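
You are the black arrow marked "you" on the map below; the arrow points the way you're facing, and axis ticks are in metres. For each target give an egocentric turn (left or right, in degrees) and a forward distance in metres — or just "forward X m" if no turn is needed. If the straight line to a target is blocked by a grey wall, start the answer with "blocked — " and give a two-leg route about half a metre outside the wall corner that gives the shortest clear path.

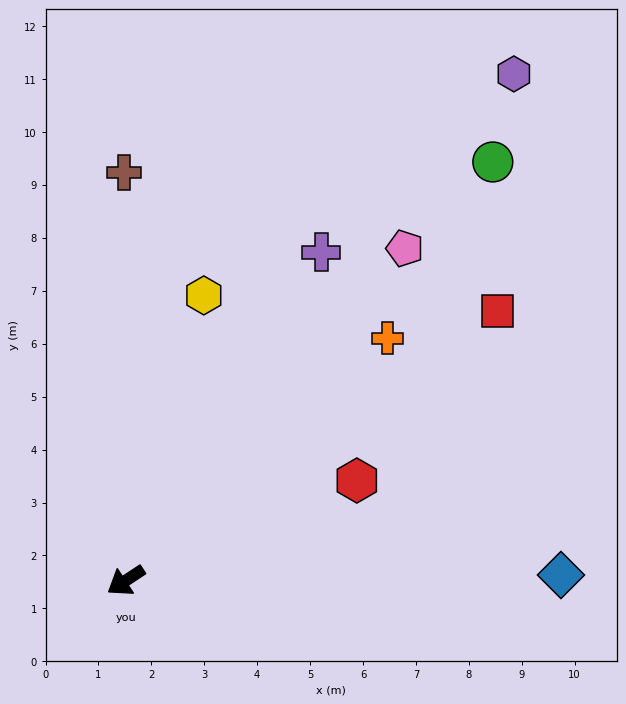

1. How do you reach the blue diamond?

turn left 147°, forward 8.2 m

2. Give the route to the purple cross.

turn right 154°, forward 7.2 m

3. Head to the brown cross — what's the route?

turn right 123°, forward 7.7 m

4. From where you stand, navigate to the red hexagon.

turn left 170°, forward 4.8 m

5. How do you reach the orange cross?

turn right 171°, forward 6.7 m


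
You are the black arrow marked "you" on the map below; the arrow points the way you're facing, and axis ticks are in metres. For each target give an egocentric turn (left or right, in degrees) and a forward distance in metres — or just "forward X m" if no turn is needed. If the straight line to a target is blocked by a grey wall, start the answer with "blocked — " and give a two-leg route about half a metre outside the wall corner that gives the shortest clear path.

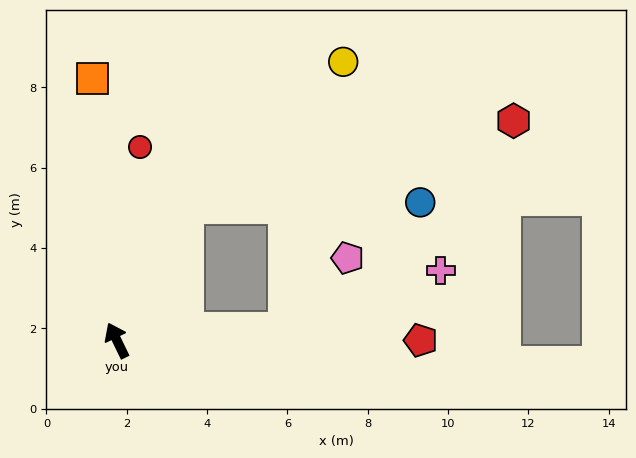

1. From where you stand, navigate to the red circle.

turn right 33°, forward 4.8 m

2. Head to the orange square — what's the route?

turn right 21°, forward 6.6 m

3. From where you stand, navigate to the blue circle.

blocked — turn right 53°, forward 3.7 m, then turn right 62°, forward 5.8 m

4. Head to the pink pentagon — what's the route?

blocked — turn right 112°, forward 4.2 m, then turn left 45°, forward 2.4 m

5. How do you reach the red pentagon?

turn right 116°, forward 7.6 m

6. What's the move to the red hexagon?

blocked — turn right 53°, forward 3.7 m, then turn right 48°, forward 8.4 m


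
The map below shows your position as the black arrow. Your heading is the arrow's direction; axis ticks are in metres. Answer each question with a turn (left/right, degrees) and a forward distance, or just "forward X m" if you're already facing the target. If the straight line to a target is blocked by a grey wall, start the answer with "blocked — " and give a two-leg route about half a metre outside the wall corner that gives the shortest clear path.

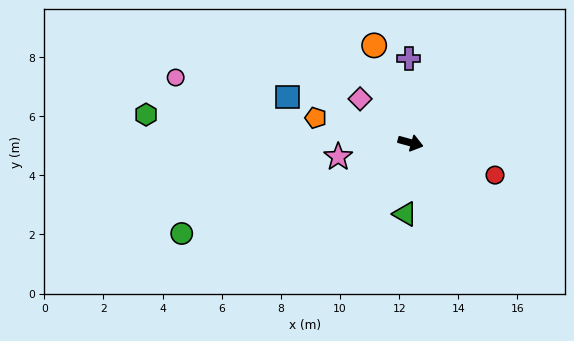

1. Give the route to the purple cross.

turn left 107°, forward 2.9 m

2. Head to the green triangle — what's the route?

turn right 79°, forward 2.4 m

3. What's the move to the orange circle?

turn left 126°, forward 3.5 m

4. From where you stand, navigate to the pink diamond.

turn left 154°, forward 2.3 m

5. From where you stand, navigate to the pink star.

turn right 154°, forward 2.5 m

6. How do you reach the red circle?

turn right 6°, forward 3.1 m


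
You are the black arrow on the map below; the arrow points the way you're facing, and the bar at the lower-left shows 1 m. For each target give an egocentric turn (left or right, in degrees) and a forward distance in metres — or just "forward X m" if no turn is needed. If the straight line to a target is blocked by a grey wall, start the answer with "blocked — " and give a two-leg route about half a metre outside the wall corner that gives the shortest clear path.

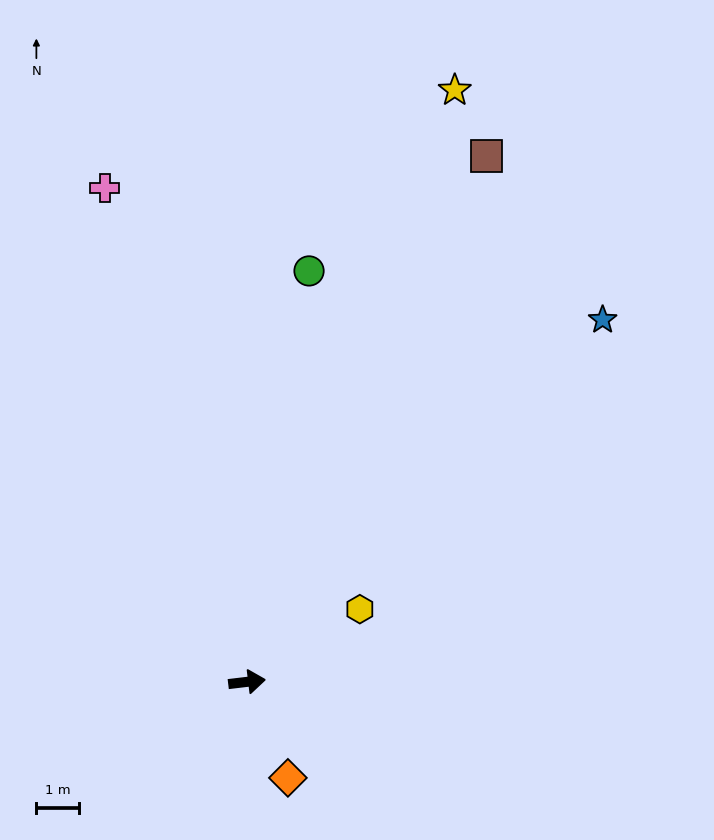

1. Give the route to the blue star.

turn left 39°, forward 11.8 m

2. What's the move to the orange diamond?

turn right 74°, forward 2.4 m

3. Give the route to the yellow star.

turn left 64°, forward 14.6 m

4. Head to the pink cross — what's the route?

turn left 99°, forward 12.0 m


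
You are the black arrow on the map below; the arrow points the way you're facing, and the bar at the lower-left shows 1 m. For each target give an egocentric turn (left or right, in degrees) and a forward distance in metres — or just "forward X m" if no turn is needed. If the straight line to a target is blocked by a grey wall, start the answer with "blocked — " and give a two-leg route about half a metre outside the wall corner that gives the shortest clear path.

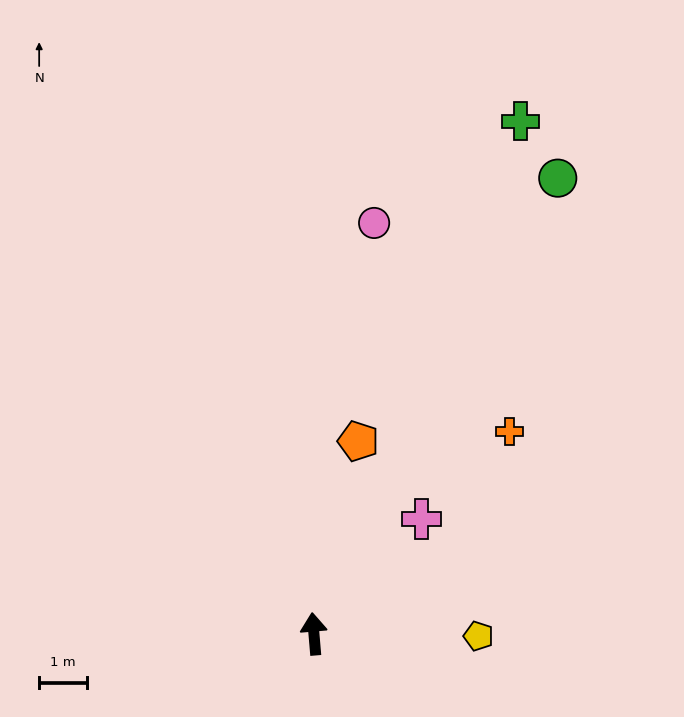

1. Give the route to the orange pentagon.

turn right 18°, forward 4.2 m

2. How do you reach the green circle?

turn right 33°, forward 10.9 m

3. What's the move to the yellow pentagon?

turn right 96°, forward 3.5 m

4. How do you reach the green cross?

turn right 27°, forward 11.6 m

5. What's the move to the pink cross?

turn right 48°, forward 3.3 m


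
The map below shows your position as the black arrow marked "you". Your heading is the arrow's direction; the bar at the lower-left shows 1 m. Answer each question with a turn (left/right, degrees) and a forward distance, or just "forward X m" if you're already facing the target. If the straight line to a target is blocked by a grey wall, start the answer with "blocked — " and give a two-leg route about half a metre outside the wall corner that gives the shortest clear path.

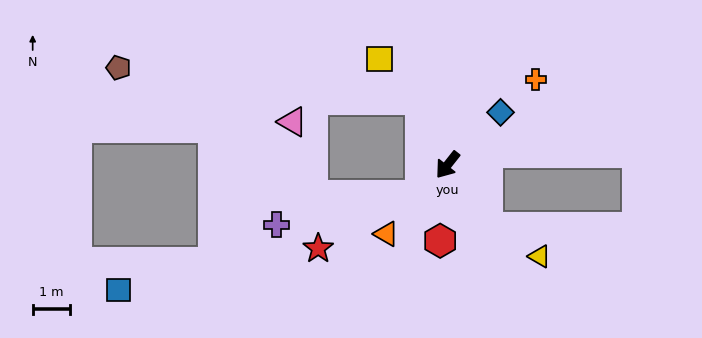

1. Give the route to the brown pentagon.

blocked — turn right 120°, forward 1.9 m, then turn left 62°, forward 8.1 m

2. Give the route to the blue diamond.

turn left 173°, forward 2.0 m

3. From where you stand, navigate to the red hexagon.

turn left 33°, forward 2.0 m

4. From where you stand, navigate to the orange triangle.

turn right 3°, forward 2.5 m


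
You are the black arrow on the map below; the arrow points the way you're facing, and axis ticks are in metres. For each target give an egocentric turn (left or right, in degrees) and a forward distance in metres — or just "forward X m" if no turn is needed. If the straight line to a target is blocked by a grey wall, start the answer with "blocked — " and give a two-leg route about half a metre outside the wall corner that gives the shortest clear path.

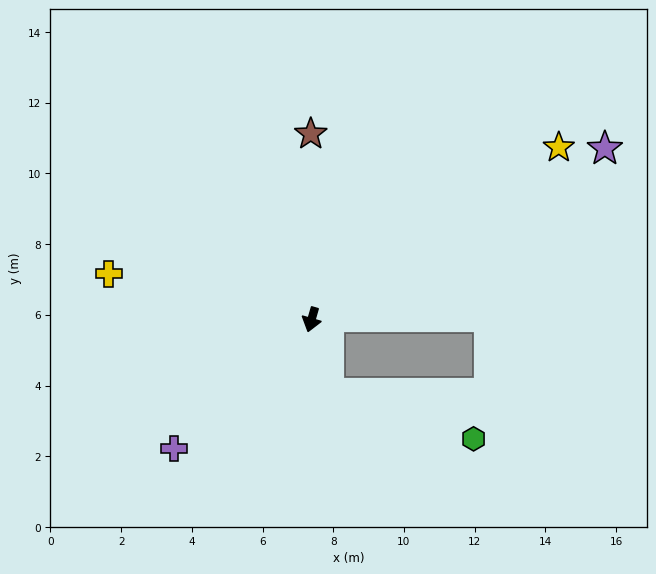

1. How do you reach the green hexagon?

blocked — turn left 30°, forward 2.1 m, then turn left 59°, forward 4.3 m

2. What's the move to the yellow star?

turn left 141°, forward 8.5 m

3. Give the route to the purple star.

turn left 136°, forward 9.6 m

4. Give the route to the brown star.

turn right 164°, forward 5.3 m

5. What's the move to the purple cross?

turn right 31°, forward 5.3 m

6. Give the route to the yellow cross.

turn right 87°, forward 5.9 m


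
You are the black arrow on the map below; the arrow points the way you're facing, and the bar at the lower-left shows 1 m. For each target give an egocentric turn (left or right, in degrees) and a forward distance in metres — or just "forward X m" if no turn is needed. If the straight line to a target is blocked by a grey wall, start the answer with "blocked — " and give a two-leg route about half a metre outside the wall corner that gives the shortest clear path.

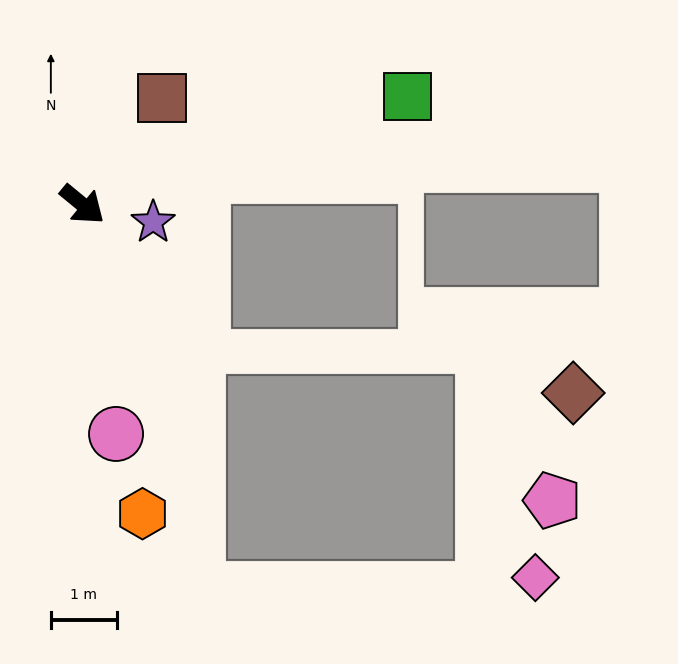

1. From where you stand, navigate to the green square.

turn left 58°, forward 5.2 m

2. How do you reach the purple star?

turn left 25°, forward 1.1 m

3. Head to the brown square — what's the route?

turn left 93°, forward 2.0 m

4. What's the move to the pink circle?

turn right 42°, forward 3.5 m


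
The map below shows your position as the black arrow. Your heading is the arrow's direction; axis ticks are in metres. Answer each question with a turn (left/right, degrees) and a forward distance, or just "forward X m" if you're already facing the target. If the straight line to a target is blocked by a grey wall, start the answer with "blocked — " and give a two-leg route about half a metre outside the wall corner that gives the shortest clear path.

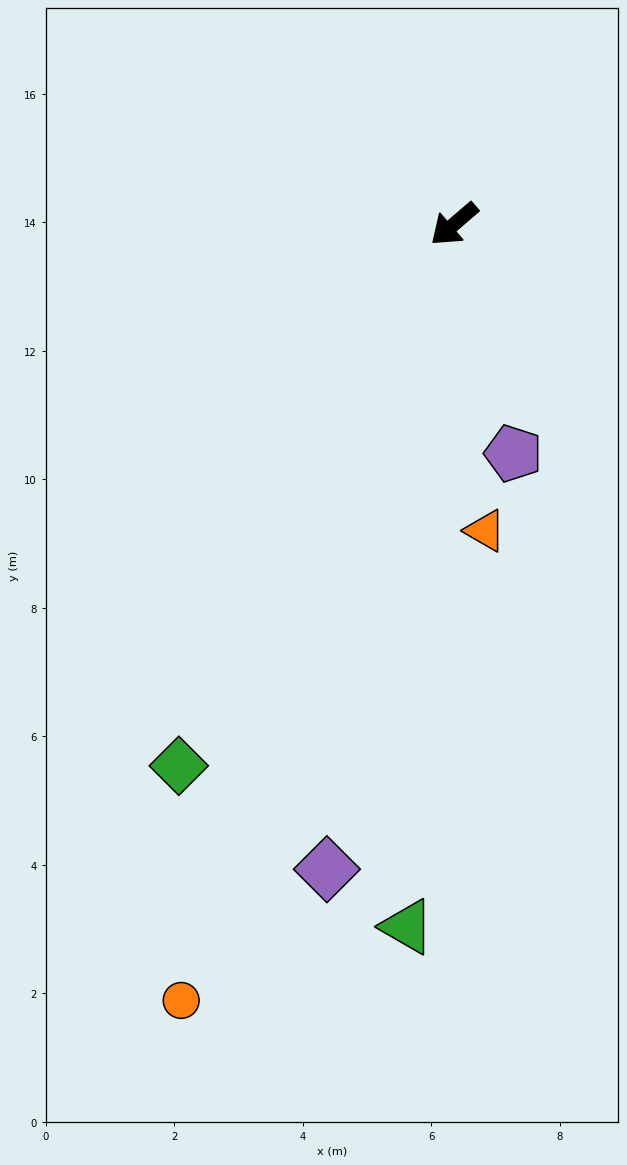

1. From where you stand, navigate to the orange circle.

turn left 30°, forward 12.8 m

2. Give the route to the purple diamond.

turn left 38°, forward 10.2 m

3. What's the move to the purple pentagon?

turn left 64°, forward 3.7 m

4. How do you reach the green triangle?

turn left 46°, forward 11.0 m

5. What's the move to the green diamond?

turn left 22°, forward 9.5 m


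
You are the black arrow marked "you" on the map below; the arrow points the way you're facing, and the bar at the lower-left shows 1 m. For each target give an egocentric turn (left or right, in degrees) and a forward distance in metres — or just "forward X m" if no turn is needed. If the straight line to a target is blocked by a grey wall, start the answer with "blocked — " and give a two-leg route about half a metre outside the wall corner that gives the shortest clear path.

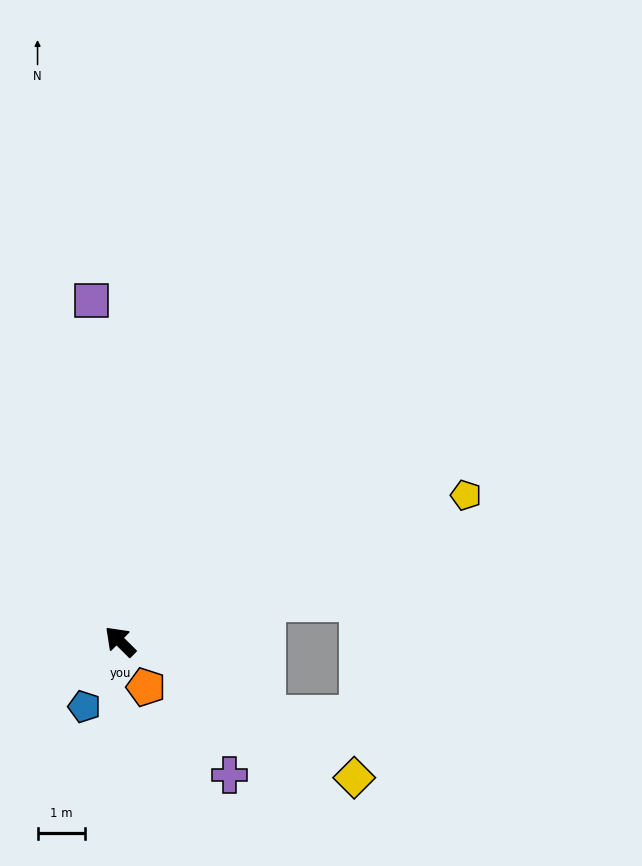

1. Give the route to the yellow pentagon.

turn right 112°, forward 8.0 m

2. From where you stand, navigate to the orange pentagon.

turn left 164°, forward 1.1 m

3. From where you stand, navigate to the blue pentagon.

turn left 106°, forward 1.6 m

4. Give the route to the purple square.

turn right 40°, forward 7.3 m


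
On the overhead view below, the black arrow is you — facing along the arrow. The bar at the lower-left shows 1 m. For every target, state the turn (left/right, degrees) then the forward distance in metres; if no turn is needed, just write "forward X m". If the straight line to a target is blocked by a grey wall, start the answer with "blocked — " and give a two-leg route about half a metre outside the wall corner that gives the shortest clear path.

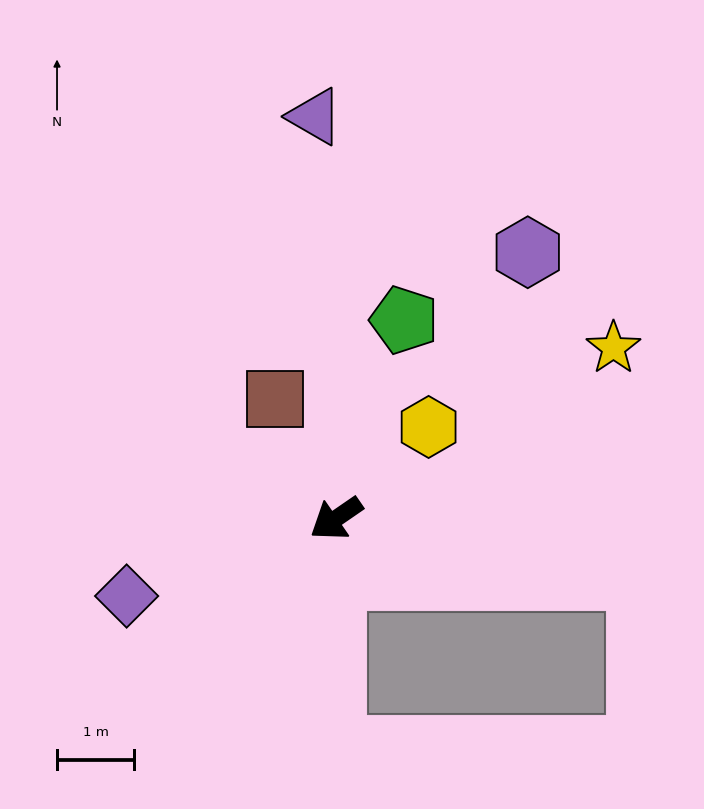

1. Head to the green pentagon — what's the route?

turn right 143°, forward 2.7 m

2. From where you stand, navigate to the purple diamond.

turn right 14°, forward 2.9 m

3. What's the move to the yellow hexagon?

turn right 170°, forward 1.7 m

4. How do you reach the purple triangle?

turn right 122°, forward 5.2 m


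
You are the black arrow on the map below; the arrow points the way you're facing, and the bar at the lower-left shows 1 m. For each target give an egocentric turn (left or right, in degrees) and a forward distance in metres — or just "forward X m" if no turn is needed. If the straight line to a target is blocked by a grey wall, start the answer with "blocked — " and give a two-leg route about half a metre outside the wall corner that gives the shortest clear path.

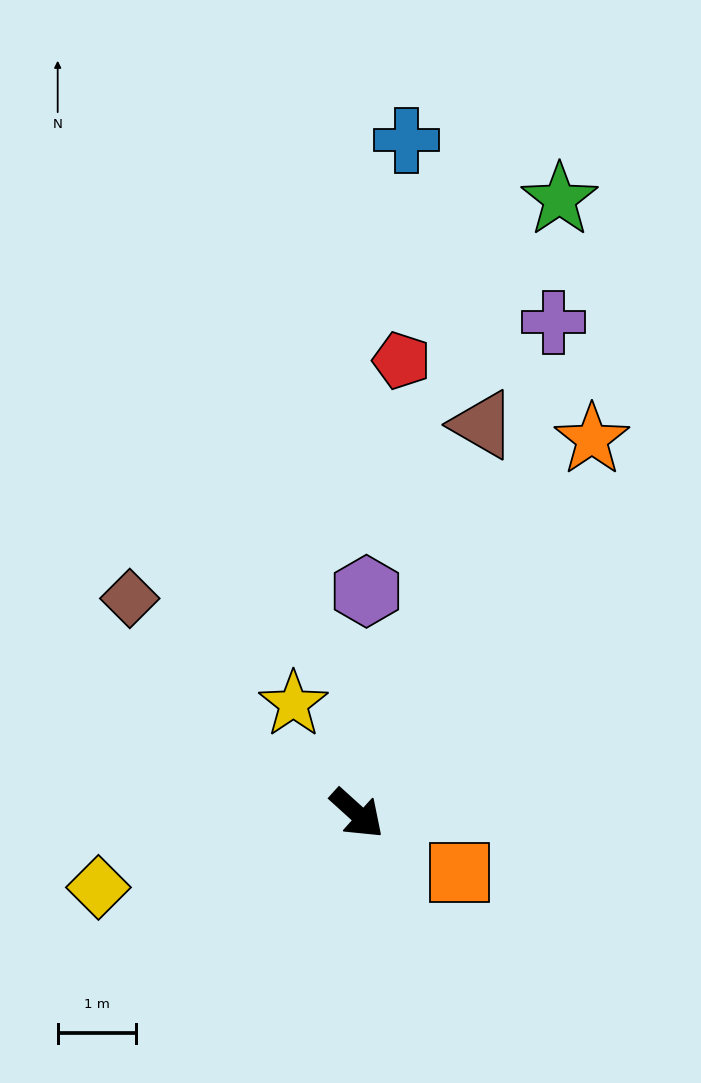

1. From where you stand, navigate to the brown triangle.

turn left 114°, forward 5.2 m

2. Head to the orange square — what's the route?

turn left 12°, forward 1.5 m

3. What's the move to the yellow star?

turn left 162°, forward 1.6 m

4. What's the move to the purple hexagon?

turn left 130°, forward 2.8 m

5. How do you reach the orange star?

turn left 100°, forward 5.6 m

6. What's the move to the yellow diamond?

turn right 122°, forward 3.4 m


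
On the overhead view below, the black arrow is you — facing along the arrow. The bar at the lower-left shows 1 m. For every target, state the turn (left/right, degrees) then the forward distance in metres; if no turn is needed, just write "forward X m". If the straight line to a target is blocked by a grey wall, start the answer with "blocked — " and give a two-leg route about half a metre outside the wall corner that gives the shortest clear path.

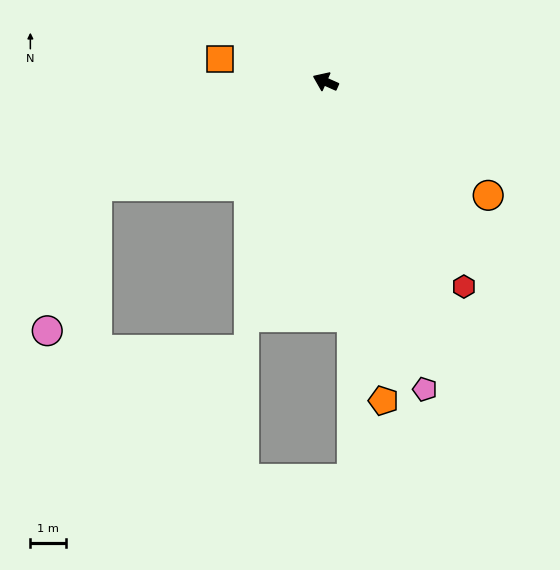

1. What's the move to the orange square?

turn left 12°, forward 3.1 m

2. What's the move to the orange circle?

turn left 169°, forward 5.6 m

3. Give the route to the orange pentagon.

turn left 124°, forward 9.2 m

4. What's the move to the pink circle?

blocked — turn left 48°, forward 7.1 m, then turn left 47°, forward 4.3 m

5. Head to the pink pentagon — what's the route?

turn left 132°, forward 9.1 m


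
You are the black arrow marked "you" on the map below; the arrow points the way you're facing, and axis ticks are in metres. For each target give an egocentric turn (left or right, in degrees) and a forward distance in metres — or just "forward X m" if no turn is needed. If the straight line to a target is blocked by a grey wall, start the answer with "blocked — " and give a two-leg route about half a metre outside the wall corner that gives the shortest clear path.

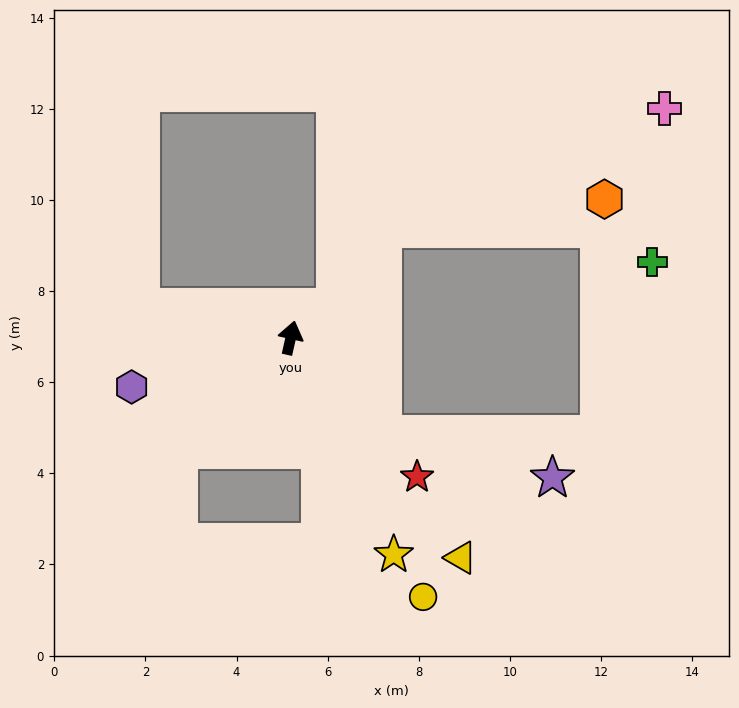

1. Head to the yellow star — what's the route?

turn right 142°, forward 5.3 m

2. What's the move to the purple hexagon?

turn left 120°, forward 3.7 m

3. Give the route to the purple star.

blocked — turn right 124°, forward 2.9 m, then turn left 32°, forward 3.8 m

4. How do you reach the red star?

turn right 125°, forward 4.1 m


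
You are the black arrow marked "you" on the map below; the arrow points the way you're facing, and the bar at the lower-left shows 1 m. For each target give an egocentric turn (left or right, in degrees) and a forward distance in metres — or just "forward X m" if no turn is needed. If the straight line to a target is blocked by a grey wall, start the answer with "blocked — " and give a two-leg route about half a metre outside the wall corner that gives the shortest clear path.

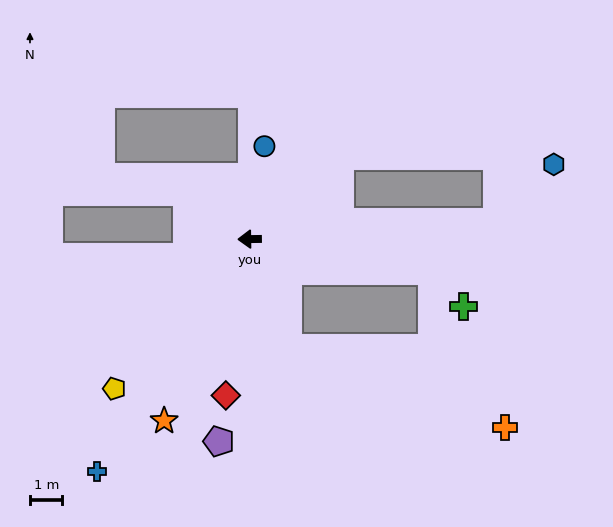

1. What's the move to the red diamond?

turn left 80°, forward 4.9 m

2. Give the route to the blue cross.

turn left 56°, forward 8.6 m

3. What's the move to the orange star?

turn left 64°, forward 6.2 m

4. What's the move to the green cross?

blocked — turn left 169°, forward 5.7 m, then turn right 38°, forward 1.5 m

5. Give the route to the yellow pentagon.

turn left 47°, forward 6.2 m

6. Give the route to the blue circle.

turn right 100°, forward 2.9 m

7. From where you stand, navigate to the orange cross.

blocked — turn left 109°, forward 3.5 m, then turn left 50°, forward 7.1 m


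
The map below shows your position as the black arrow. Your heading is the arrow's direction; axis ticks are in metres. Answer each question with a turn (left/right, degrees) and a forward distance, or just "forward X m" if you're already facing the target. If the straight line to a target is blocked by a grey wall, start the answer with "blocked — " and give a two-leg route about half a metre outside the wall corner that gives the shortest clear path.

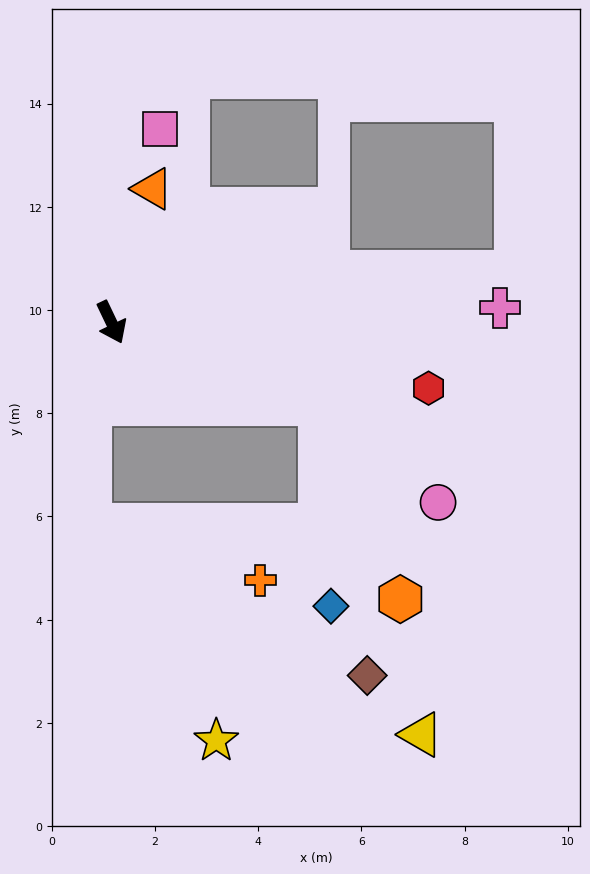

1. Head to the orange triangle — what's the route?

turn left 137°, forward 2.7 m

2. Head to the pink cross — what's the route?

turn left 67°, forward 7.5 m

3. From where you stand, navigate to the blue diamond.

blocked — turn left 43°, forward 4.3 m, then turn right 66°, forward 3.9 m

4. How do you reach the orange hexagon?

blocked — turn left 43°, forward 4.3 m, then turn right 46°, forward 4.1 m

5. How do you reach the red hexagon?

turn left 53°, forward 6.3 m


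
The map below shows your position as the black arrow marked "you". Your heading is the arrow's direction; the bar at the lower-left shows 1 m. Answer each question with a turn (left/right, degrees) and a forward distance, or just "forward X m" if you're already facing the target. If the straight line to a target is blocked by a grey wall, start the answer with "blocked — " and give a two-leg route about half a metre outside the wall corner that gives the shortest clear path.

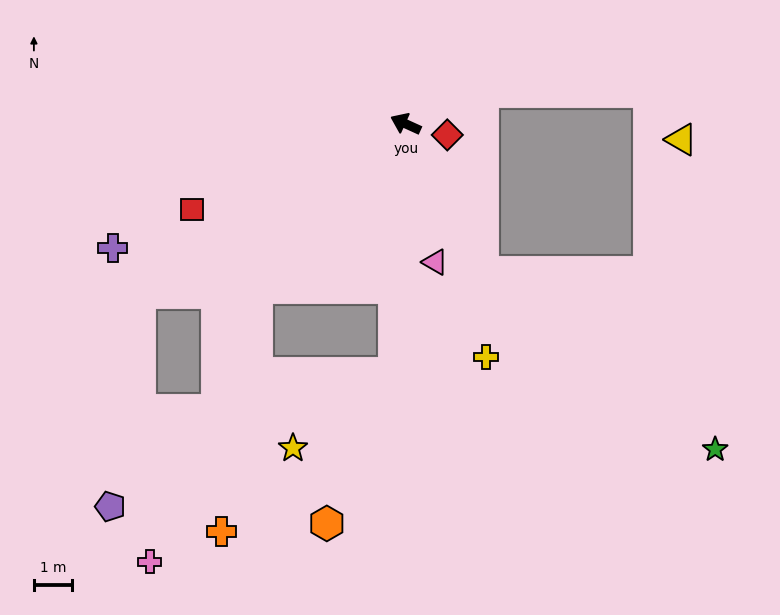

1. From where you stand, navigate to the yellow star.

blocked — turn left 112°, forward 6.5 m, then turn right 51°, forward 3.3 m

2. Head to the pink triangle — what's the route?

turn left 126°, forward 3.7 m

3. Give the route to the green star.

blocked — turn left 142°, forward 4.4 m, then turn left 25°, forward 7.6 m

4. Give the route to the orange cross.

blocked — turn left 72°, forward 5.8 m, then turn left 34°, forward 6.4 m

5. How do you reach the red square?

turn left 46°, forward 6.0 m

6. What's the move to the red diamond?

turn right 170°, forward 1.1 m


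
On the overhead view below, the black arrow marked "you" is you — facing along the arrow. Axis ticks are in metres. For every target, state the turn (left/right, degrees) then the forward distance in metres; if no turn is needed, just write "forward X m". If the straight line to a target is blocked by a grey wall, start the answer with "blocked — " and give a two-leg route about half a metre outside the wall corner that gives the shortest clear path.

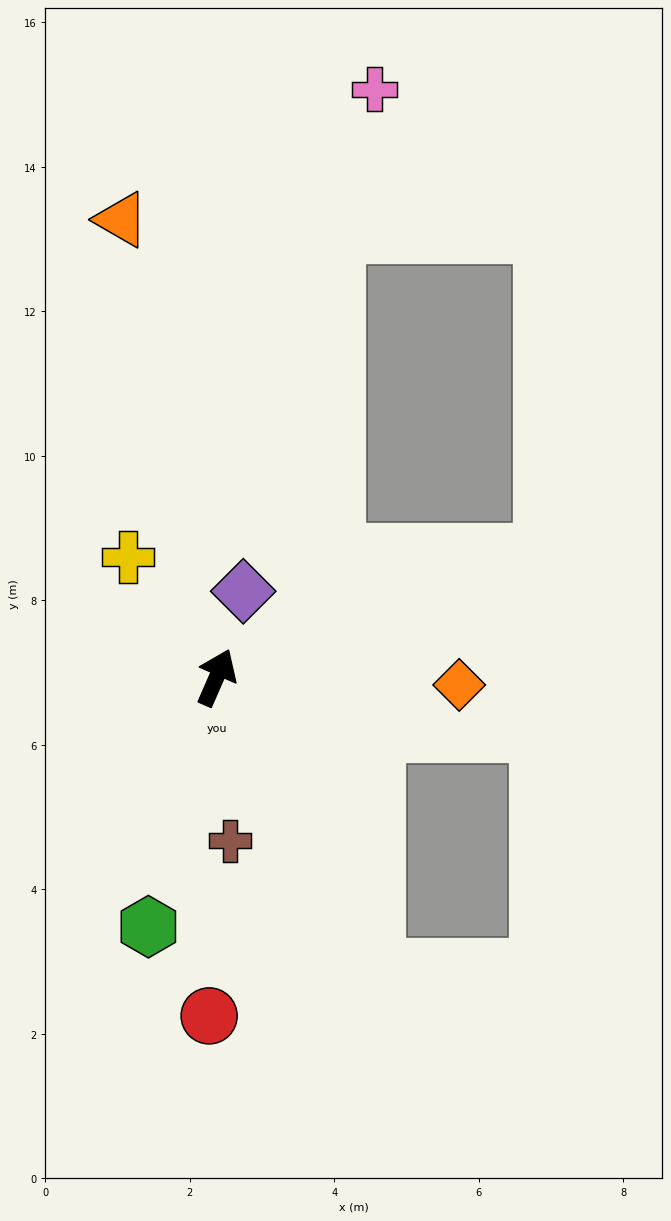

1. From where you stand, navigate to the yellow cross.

turn left 60°, forward 2.1 m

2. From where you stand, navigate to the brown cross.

turn right 152°, forward 2.3 m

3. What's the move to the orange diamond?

turn right 68°, forward 3.4 m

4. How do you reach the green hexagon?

turn right 172°, forward 3.6 m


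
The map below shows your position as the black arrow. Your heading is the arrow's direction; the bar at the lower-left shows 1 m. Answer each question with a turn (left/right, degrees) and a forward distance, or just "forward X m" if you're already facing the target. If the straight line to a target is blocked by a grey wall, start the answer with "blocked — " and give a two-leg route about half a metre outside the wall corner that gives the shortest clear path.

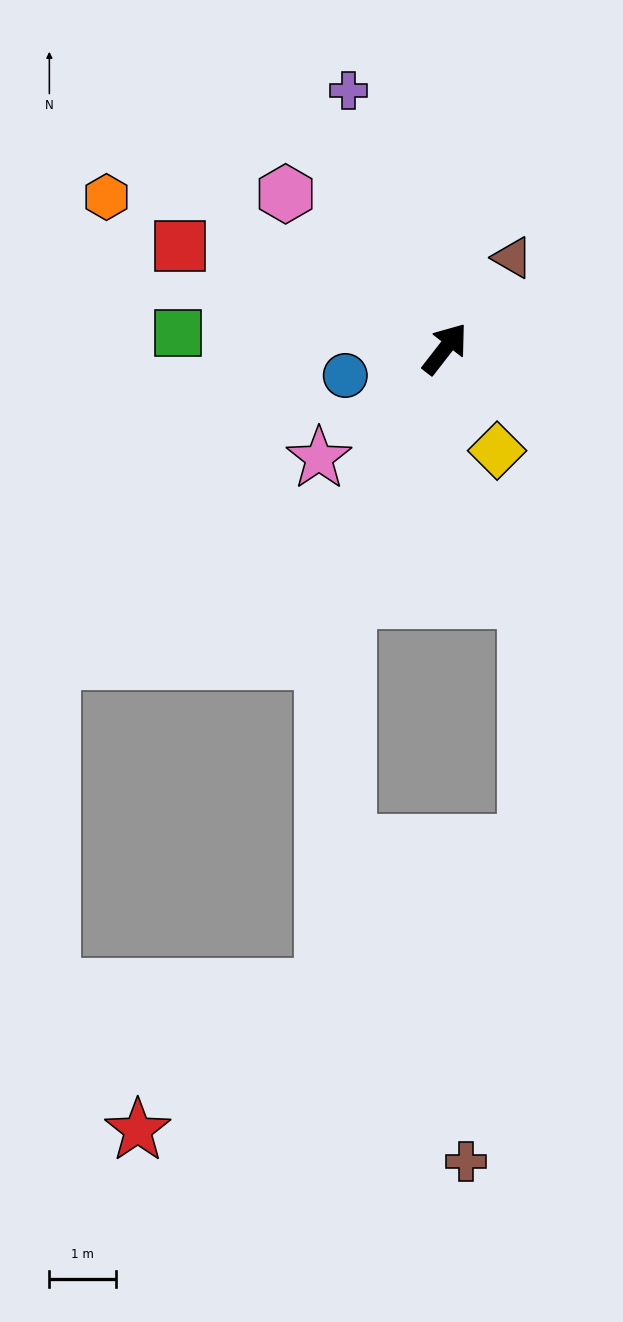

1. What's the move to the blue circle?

turn left 143°, forward 1.6 m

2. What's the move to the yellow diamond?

turn right 115°, forward 1.7 m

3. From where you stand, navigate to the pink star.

turn left 169°, forward 2.5 m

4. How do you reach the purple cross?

turn left 58°, forward 4.1 m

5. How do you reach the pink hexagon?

turn left 84°, forward 3.3 m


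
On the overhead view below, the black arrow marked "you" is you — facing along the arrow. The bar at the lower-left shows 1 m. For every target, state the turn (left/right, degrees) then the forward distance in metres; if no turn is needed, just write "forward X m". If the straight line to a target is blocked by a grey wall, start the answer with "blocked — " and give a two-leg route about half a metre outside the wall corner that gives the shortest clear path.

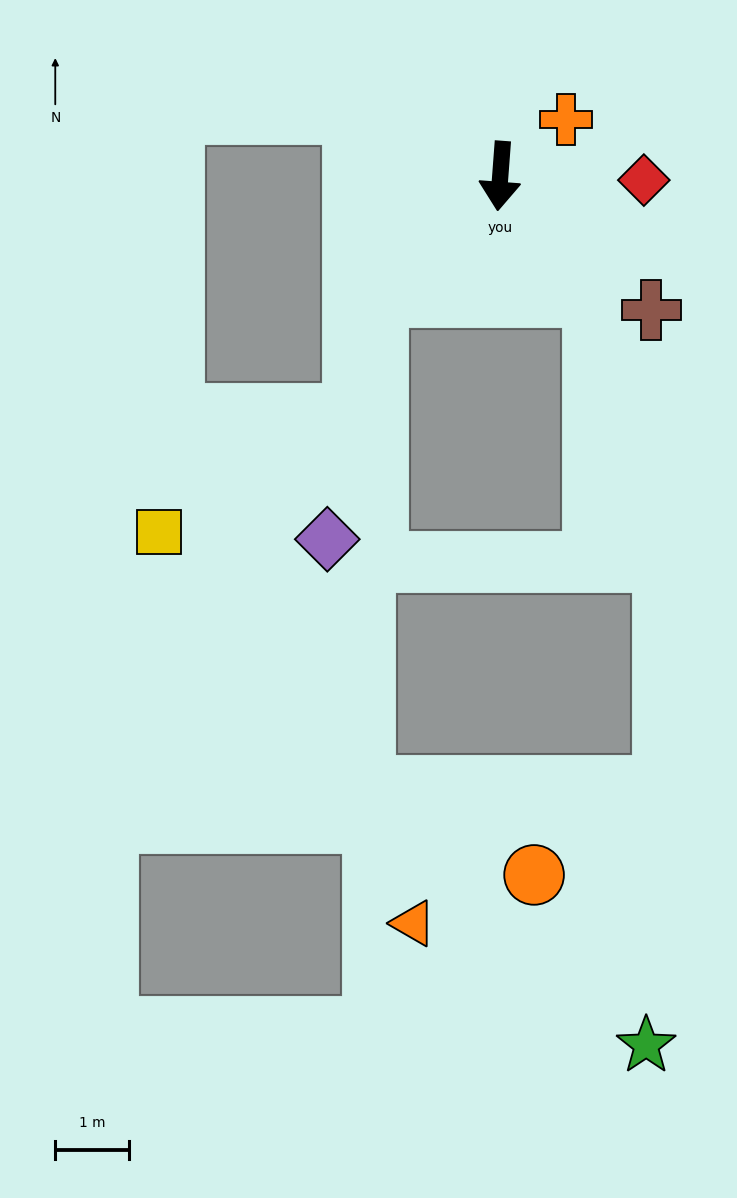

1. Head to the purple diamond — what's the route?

blocked — turn right 42°, forward 2.3 m, then turn left 35°, forward 3.4 m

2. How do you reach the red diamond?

turn left 93°, forward 1.9 m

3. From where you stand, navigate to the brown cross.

turn left 53°, forward 2.7 m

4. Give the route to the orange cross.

turn left 135°, forward 1.2 m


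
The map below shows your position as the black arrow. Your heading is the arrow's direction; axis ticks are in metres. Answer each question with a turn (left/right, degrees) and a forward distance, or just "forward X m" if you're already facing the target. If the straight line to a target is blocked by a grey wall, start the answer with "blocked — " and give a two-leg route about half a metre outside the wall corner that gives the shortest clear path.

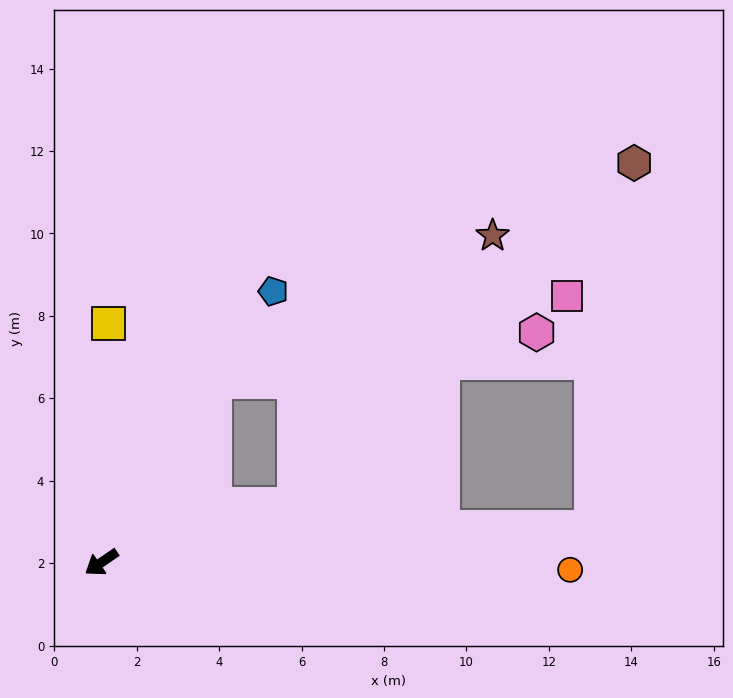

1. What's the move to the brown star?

blocked — turn right 157°, forward 5.2 m, then turn right 30°, forward 7.6 m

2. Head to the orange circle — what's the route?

turn left 145°, forward 11.4 m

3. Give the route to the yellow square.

turn right 126°, forward 5.8 m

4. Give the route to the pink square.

blocked — turn right 157°, forward 5.2 m, then turn right 44°, forward 8.8 m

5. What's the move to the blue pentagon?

turn right 157°, forward 7.8 m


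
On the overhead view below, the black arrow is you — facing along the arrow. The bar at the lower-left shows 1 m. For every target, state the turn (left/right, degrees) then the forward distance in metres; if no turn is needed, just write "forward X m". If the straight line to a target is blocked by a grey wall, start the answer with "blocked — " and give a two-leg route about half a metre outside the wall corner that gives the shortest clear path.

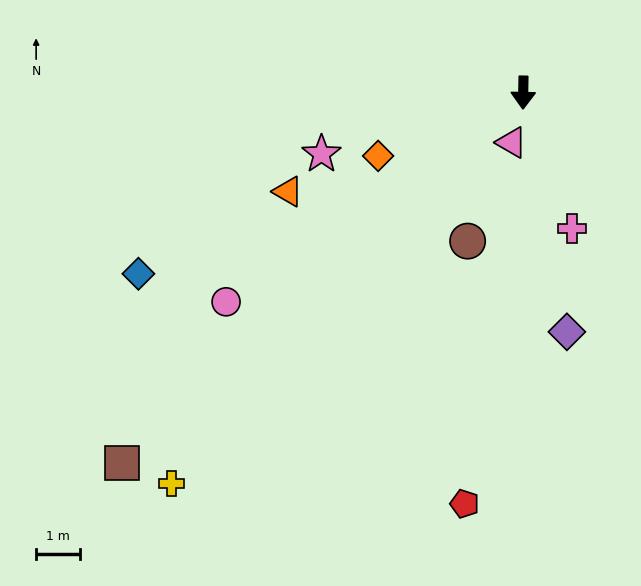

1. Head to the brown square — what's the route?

turn right 46°, forward 12.5 m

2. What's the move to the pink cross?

turn left 21°, forward 3.3 m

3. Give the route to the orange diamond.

turn right 65°, forward 3.6 m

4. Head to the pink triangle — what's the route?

turn right 12°, forward 1.2 m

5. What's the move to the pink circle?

turn right 54°, forward 8.3 m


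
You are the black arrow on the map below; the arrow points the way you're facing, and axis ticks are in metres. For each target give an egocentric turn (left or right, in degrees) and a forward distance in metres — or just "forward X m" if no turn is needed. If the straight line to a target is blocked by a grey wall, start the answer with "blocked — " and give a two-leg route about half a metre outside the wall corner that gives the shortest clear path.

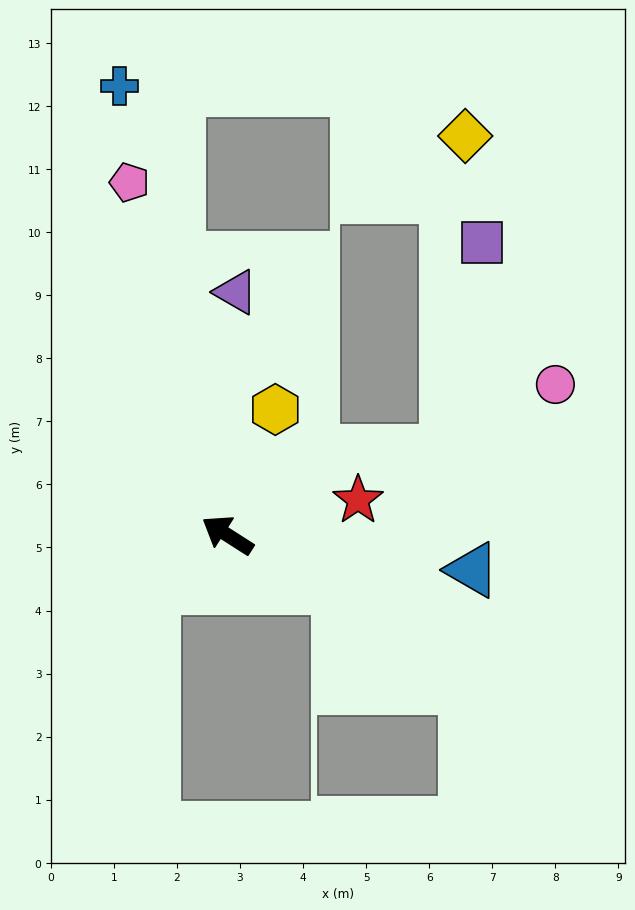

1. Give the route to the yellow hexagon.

turn right 78°, forward 2.1 m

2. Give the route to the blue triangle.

turn right 156°, forward 3.9 m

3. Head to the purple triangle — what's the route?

turn right 59°, forward 3.9 m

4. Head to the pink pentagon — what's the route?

turn right 42°, forward 5.8 m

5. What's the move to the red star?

turn right 132°, forward 2.1 m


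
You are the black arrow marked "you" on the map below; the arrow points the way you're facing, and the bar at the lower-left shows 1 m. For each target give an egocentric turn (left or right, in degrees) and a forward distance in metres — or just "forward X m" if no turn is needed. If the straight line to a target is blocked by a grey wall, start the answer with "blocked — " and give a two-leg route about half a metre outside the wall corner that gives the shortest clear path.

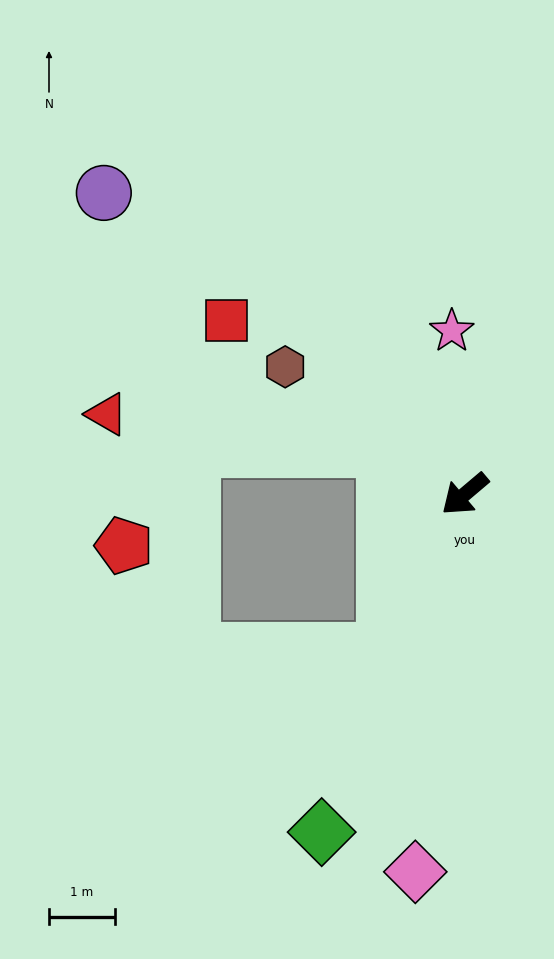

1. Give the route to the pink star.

turn right 126°, forward 2.5 m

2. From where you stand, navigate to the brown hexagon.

turn right 76°, forward 3.4 m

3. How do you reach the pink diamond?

turn left 42°, forward 5.8 m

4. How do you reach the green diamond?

turn left 27°, forward 5.6 m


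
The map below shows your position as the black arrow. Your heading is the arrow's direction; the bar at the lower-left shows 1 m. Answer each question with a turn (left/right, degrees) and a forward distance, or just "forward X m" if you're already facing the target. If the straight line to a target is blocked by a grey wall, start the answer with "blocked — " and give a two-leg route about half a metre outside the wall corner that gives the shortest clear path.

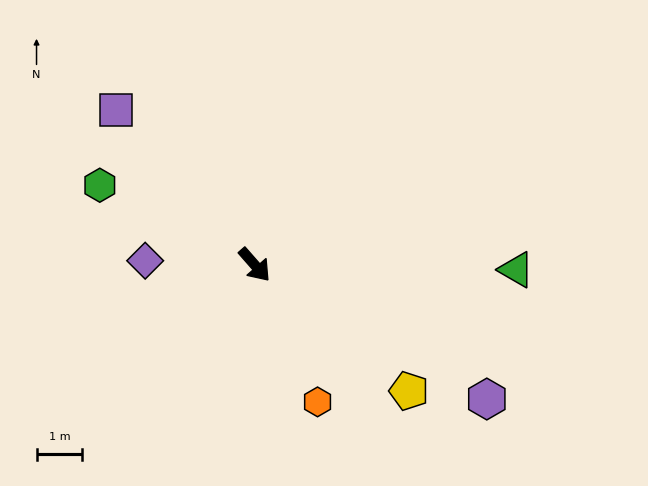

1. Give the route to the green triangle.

turn left 48°, forward 5.7 m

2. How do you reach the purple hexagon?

turn left 19°, forward 5.8 m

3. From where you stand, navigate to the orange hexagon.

turn right 17°, forward 3.3 m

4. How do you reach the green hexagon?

turn right 158°, forward 3.8 m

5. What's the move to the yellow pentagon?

turn left 9°, forward 4.3 m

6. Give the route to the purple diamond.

turn right 133°, forward 2.4 m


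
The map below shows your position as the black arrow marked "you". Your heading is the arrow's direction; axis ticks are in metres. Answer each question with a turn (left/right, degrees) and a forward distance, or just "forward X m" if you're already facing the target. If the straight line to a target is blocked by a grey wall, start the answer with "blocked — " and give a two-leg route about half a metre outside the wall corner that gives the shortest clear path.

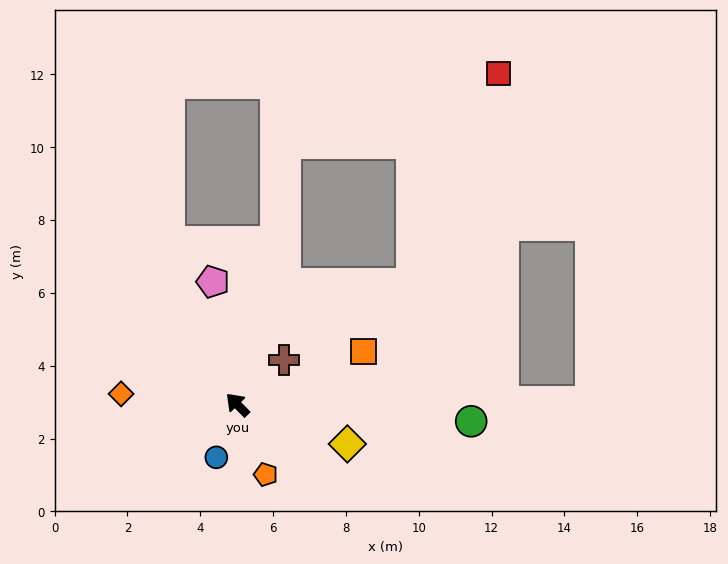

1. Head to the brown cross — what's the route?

turn right 90°, forward 1.8 m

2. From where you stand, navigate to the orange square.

turn right 112°, forward 3.8 m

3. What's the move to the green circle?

turn right 138°, forward 6.4 m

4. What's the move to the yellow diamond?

turn right 154°, forward 3.2 m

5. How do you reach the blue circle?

turn left 114°, forward 1.6 m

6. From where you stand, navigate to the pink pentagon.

turn right 33°, forward 3.4 m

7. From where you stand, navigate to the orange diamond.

turn left 40°, forward 3.2 m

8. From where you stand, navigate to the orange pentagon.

turn left 158°, forward 2.1 m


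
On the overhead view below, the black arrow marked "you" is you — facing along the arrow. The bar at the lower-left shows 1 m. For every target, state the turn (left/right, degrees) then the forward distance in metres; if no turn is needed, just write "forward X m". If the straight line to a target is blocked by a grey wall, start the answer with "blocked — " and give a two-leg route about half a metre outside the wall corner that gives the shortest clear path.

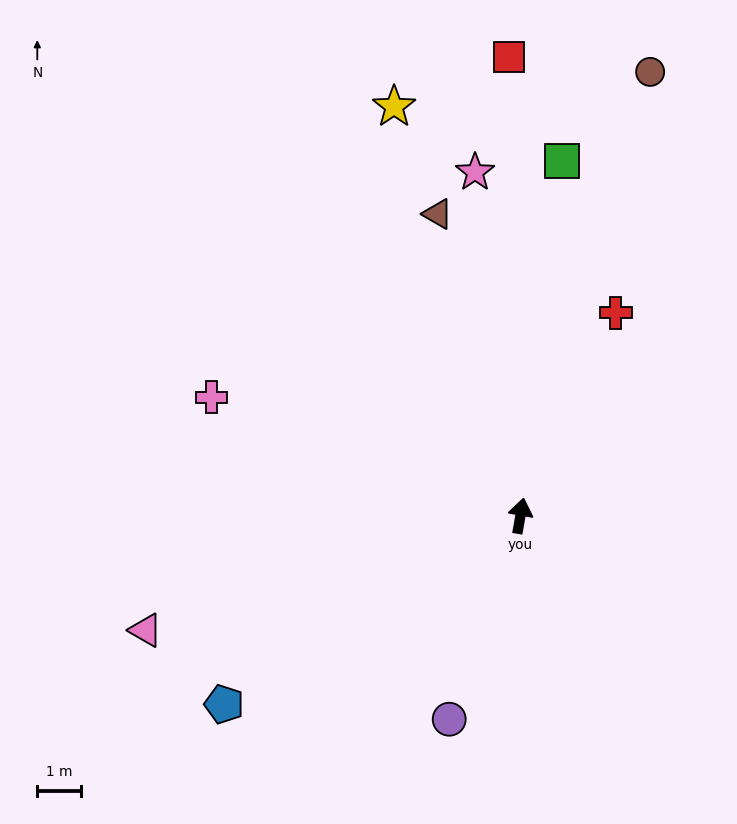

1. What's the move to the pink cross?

turn left 79°, forward 7.5 m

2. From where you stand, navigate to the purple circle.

turn left 171°, forward 4.9 m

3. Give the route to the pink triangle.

turn left 117°, forward 8.9 m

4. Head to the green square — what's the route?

turn left 3°, forward 8.1 m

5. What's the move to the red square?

turn left 11°, forward 10.4 m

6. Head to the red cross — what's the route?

turn right 15°, forward 5.1 m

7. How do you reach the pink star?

turn left 18°, forward 7.9 m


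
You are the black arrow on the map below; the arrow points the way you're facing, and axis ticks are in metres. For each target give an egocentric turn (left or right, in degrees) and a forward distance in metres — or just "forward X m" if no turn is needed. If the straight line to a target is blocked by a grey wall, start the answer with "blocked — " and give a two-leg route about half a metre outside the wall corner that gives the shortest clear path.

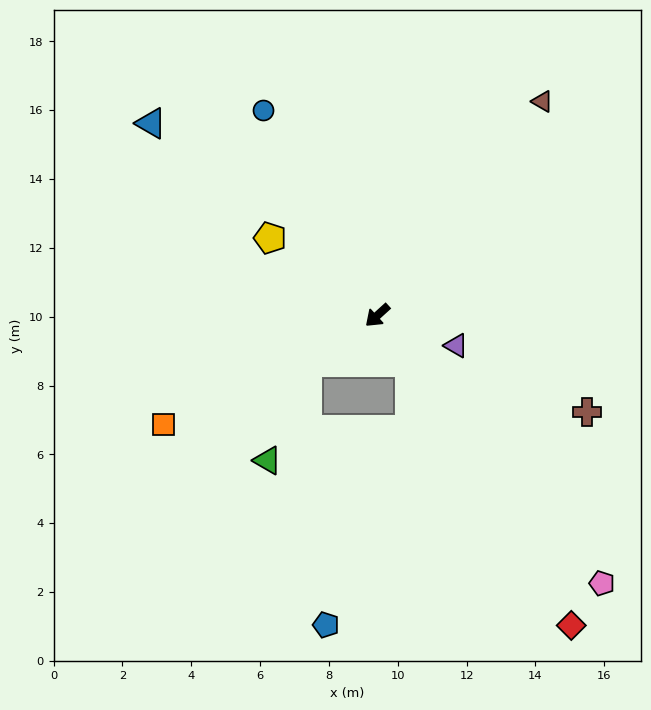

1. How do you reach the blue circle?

turn right 103°, forward 6.8 m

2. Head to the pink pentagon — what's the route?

turn left 88°, forward 10.2 m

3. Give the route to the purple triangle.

turn left 117°, forward 2.4 m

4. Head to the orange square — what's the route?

turn right 15°, forward 7.0 m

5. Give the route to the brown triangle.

turn right 170°, forward 7.9 m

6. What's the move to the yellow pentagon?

turn right 78°, forward 3.8 m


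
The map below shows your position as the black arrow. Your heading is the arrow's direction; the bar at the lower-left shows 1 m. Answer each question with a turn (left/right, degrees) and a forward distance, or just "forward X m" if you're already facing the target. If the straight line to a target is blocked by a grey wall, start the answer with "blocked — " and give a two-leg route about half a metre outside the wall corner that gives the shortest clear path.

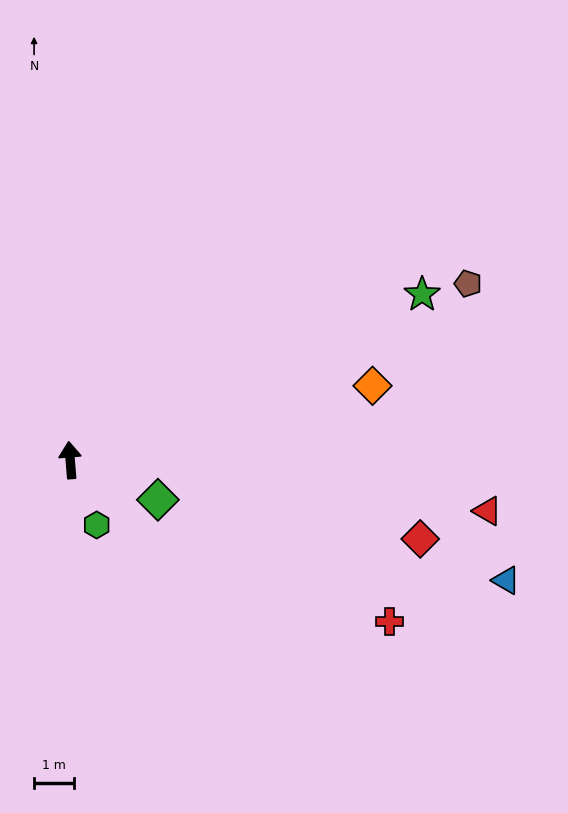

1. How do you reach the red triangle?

turn right 102°, forward 10.5 m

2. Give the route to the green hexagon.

turn right 162°, forward 1.7 m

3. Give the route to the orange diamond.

turn right 81°, forward 7.7 m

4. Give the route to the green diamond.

turn right 119°, forward 2.4 m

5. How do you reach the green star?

turn right 69°, forward 9.7 m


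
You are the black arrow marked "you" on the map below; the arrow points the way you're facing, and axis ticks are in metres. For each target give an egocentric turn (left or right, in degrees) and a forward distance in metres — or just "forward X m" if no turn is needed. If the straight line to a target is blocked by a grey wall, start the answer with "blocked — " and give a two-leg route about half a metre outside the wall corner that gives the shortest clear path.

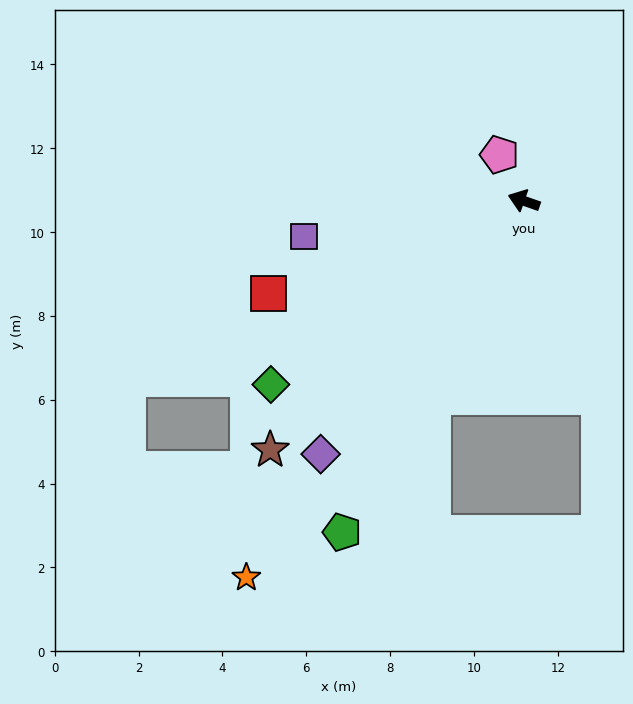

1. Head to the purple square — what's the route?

turn left 28°, forward 5.3 m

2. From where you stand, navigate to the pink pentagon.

turn right 43°, forward 1.2 m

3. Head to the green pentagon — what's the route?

turn left 81°, forward 9.0 m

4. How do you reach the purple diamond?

turn left 71°, forward 7.7 m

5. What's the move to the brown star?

turn left 64°, forward 8.5 m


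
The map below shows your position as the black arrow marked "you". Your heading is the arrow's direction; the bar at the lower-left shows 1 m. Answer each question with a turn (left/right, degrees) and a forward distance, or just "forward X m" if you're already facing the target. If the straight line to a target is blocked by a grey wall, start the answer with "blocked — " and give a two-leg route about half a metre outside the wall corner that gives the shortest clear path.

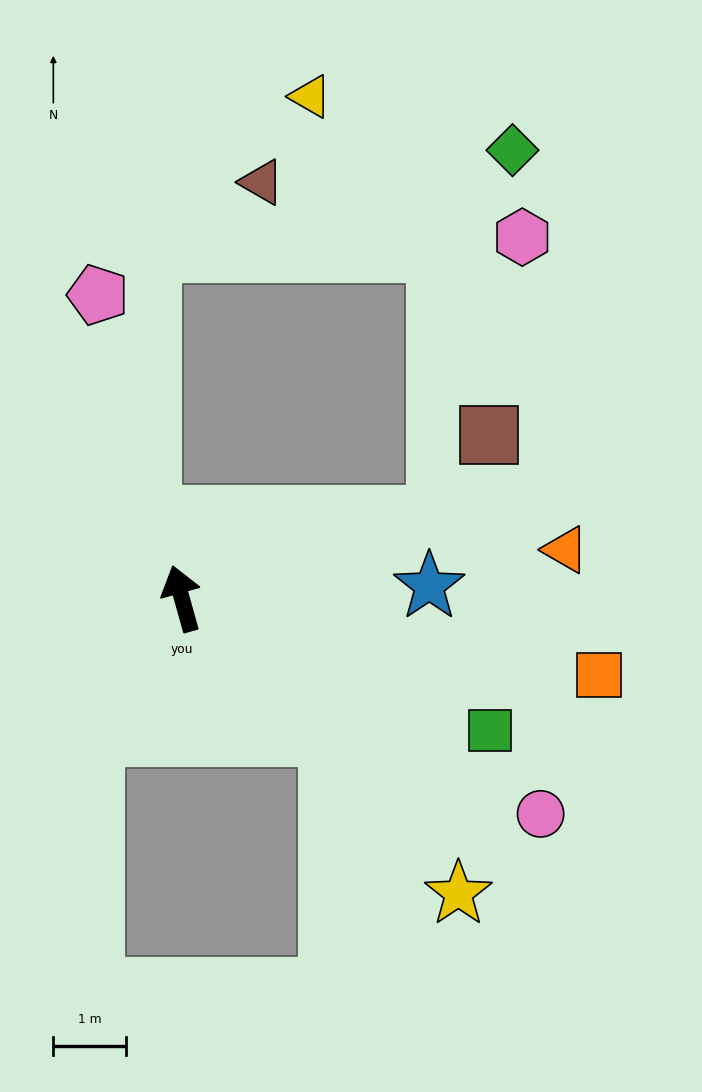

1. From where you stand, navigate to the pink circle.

turn right 137°, forward 5.8 m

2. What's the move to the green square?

turn right 129°, forward 4.6 m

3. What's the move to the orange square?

turn right 116°, forward 5.8 m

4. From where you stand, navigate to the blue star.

turn right 103°, forward 3.4 m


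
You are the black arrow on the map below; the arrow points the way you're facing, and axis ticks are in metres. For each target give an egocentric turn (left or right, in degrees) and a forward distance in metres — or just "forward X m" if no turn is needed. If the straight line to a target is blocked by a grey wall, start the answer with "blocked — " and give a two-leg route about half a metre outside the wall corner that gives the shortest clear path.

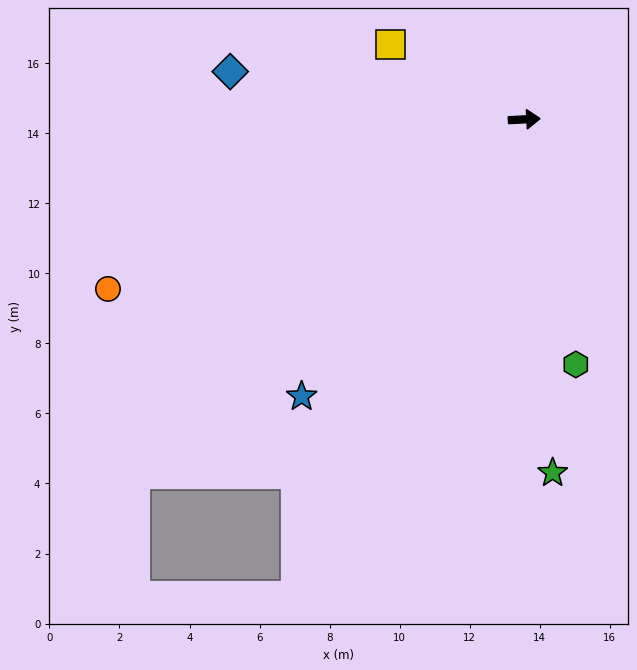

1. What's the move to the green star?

turn right 88°, forward 10.1 m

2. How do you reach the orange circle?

turn right 161°, forward 12.8 m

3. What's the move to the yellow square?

turn left 148°, forward 4.4 m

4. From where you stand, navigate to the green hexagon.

turn right 81°, forward 7.1 m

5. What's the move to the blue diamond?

turn left 168°, forward 8.5 m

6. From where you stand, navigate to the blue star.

turn right 132°, forward 10.1 m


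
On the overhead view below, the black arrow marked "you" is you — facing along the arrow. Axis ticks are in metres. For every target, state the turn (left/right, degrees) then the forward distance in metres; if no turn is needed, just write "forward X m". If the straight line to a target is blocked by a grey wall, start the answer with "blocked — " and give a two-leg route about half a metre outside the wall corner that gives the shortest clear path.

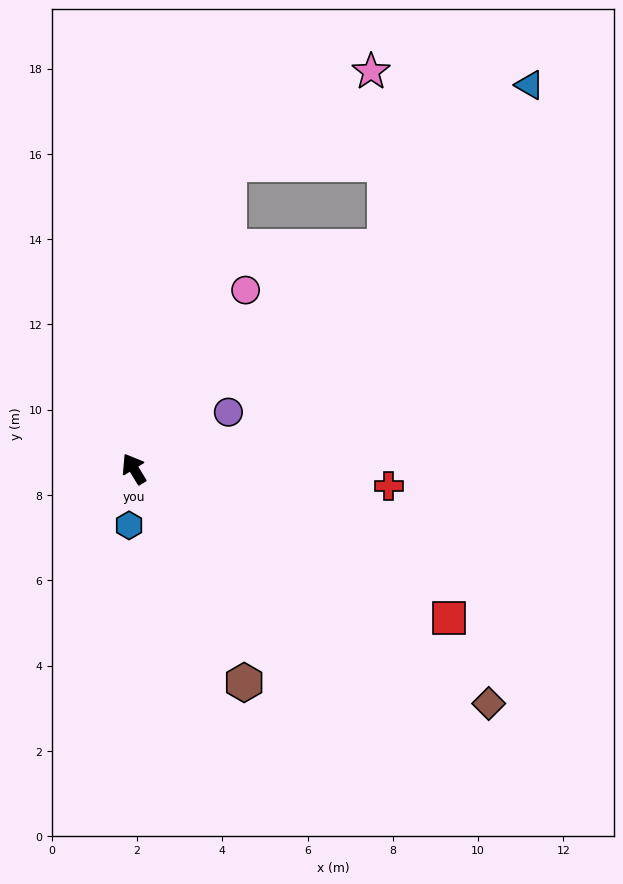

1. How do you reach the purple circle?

turn right 90°, forward 2.6 m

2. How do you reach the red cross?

turn right 125°, forward 6.0 m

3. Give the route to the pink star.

blocked — turn right 49°, forward 7.5 m, then turn right 39°, forward 4.0 m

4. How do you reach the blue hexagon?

turn left 144°, forward 1.3 m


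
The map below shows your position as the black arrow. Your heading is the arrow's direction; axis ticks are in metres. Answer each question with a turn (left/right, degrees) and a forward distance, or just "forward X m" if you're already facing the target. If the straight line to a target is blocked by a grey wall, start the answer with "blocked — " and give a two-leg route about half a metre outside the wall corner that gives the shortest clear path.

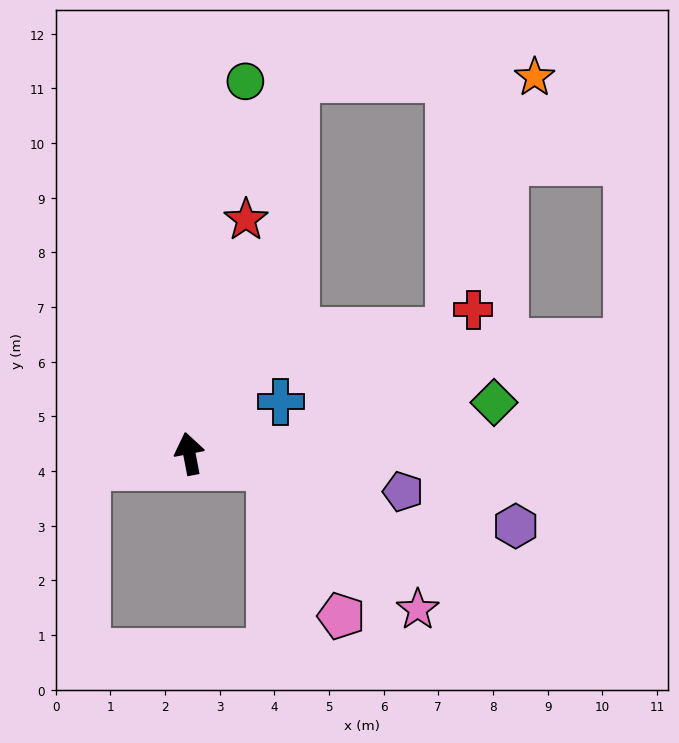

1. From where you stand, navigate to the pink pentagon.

blocked — turn right 111°, forward 1.5 m, then turn right 54°, forward 3.0 m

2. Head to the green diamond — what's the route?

turn right 91°, forward 5.7 m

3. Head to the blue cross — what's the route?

turn right 71°, forward 1.9 m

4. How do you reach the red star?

turn right 25°, forward 4.4 m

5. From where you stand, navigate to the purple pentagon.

turn right 111°, forward 4.0 m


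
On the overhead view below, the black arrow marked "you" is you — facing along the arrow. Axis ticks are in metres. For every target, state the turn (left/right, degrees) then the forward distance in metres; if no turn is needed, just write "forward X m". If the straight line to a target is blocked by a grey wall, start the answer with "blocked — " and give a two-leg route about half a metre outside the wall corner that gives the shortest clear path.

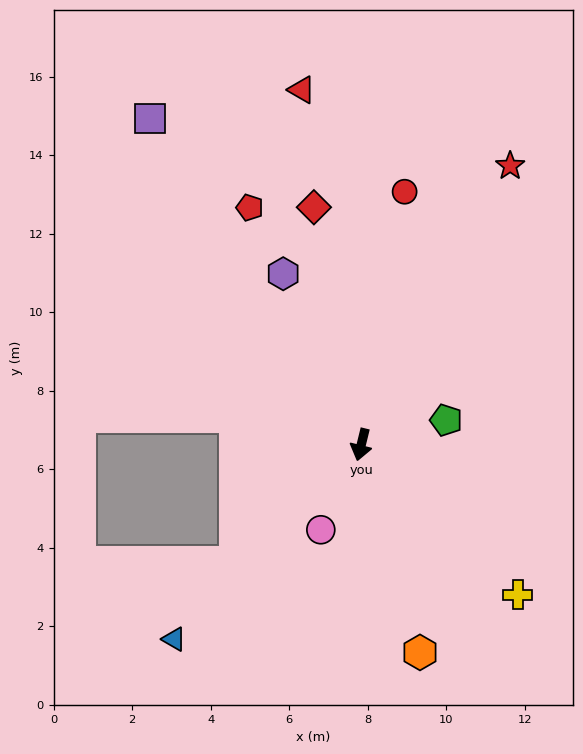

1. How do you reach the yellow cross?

turn left 60°, forward 5.5 m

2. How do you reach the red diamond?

turn right 155°, forward 6.2 m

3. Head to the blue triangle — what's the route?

turn right 30°, forward 6.9 m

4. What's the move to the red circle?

turn right 176°, forward 6.5 m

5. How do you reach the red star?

turn left 166°, forward 8.1 m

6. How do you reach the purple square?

turn right 133°, forward 9.9 m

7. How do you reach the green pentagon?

turn left 120°, forward 2.3 m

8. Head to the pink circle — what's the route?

turn right 12°, forward 2.4 m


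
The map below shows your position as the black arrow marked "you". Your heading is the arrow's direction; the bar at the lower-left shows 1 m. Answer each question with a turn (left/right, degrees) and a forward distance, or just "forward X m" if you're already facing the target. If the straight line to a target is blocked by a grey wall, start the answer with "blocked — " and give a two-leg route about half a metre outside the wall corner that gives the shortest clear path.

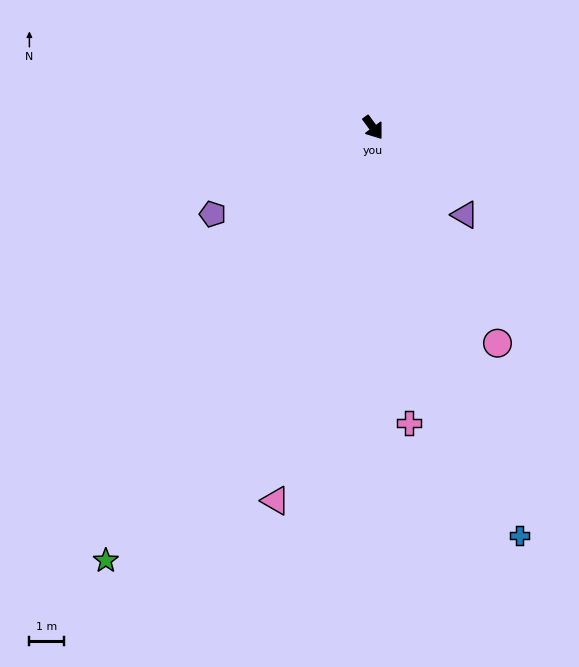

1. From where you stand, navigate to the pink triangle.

turn right 51°, forward 11.2 m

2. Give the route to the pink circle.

turn right 7°, forward 7.3 m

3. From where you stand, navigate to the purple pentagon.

turn right 98°, forward 5.3 m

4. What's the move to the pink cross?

turn right 30°, forward 8.7 m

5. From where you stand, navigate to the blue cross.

turn right 17°, forward 12.6 m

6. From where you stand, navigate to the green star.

turn right 68°, forward 14.8 m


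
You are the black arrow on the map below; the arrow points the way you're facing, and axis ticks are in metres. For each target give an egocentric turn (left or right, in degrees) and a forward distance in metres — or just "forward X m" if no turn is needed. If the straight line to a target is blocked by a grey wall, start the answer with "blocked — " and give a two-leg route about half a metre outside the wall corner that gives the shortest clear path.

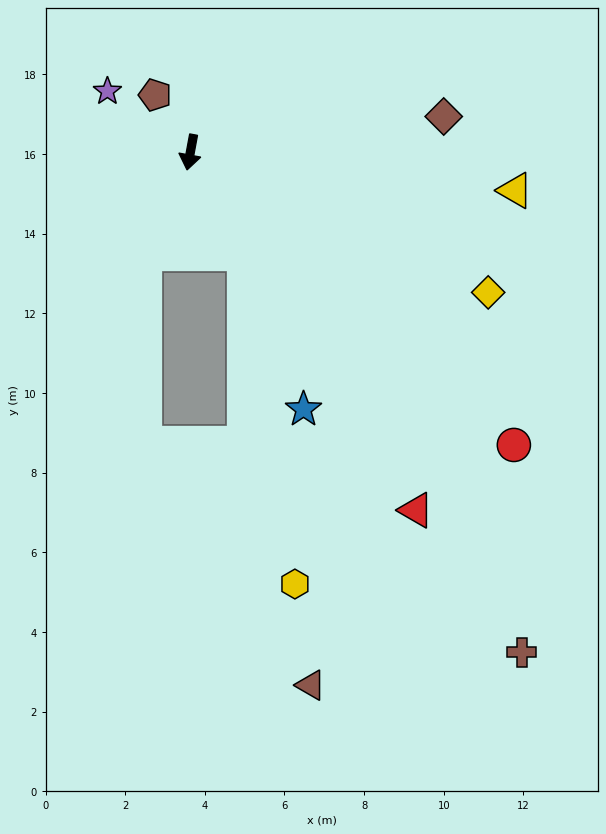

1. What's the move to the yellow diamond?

turn left 75°, forward 8.3 m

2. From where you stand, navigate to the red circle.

turn left 58°, forward 11.0 m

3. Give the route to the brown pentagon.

turn right 138°, forward 1.7 m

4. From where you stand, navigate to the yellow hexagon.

blocked — turn left 38°, forward 2.9 m, then turn right 19°, forward 8.4 m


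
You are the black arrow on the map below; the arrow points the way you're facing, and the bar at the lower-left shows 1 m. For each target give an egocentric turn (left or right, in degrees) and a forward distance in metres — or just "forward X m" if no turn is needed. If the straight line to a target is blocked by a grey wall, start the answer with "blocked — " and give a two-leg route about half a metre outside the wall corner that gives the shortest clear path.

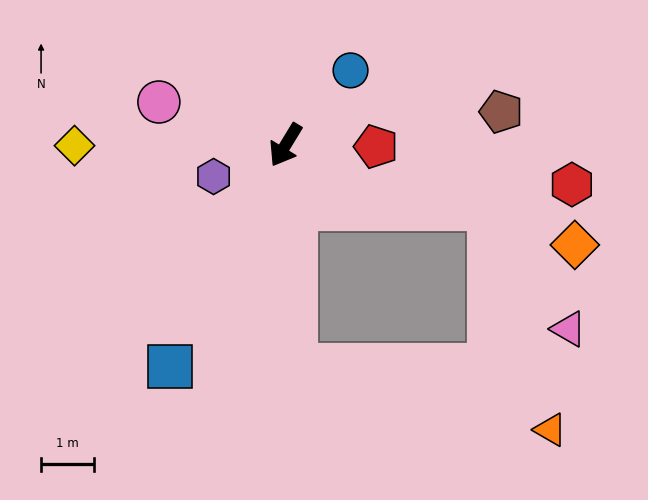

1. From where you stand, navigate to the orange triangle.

blocked — turn left 34°, forward 4.2 m, then turn left 73°, forward 5.0 m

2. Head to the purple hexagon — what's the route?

turn right 35°, forward 1.5 m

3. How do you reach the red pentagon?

turn left 120°, forward 1.7 m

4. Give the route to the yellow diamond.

turn right 59°, forward 4.0 m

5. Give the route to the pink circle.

turn right 77°, forward 2.5 m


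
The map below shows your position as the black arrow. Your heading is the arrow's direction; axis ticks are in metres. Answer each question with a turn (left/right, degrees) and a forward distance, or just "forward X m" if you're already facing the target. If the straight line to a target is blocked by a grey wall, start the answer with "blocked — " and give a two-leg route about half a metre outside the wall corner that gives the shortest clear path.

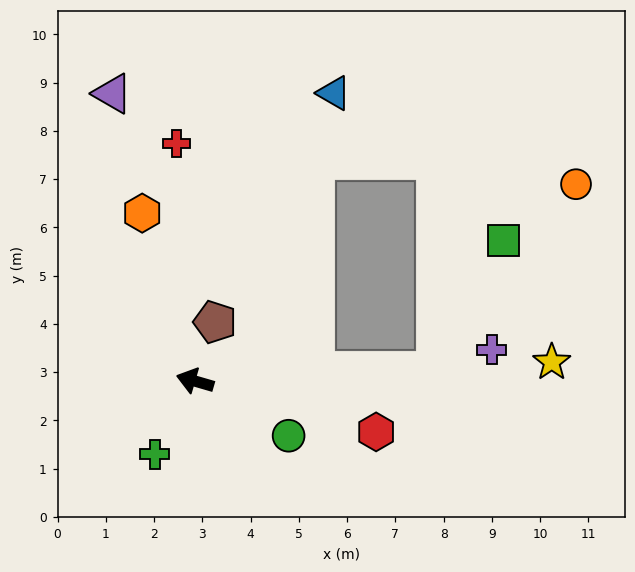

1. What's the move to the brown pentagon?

turn right 93°, forward 1.3 m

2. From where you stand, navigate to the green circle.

turn left 166°, forward 2.2 m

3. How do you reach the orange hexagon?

turn right 56°, forward 3.6 m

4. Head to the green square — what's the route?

blocked — turn right 162°, forward 5.0 m, then turn left 61°, forward 3.1 m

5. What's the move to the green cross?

turn left 77°, forward 1.7 m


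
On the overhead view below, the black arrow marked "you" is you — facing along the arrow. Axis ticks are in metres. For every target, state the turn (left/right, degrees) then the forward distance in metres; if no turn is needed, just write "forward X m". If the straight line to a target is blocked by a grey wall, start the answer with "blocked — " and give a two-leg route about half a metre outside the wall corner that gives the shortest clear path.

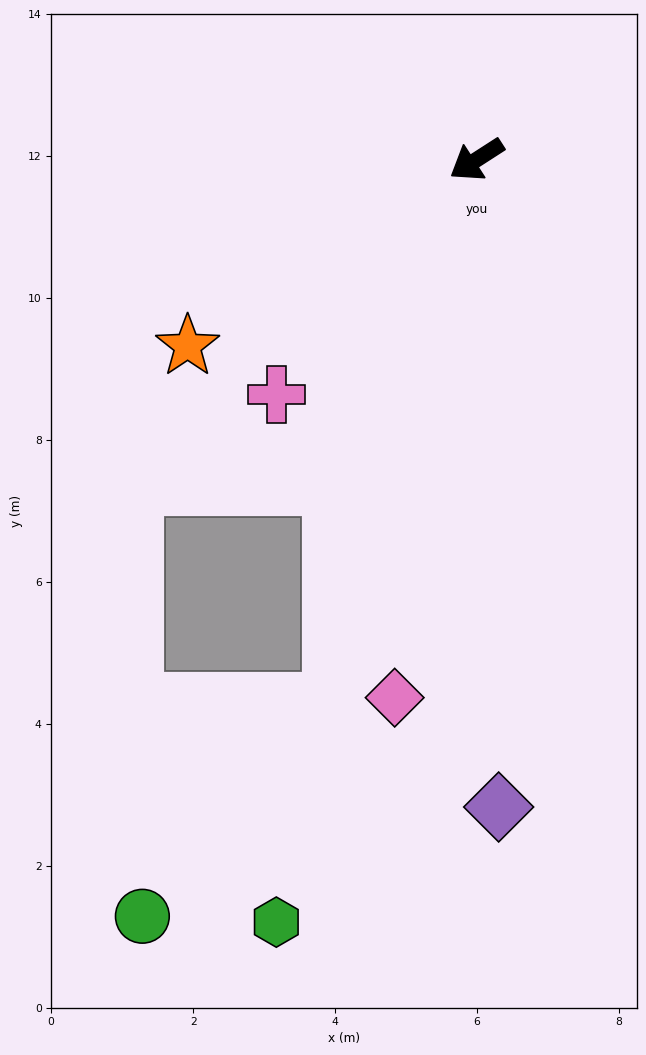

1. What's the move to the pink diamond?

turn left 49°, forward 7.7 m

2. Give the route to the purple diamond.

turn left 59°, forward 9.1 m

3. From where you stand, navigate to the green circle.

blocked — turn left 42°, forward 7.9 m, then turn right 27°, forward 4.0 m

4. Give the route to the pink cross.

turn left 17°, forward 4.3 m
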